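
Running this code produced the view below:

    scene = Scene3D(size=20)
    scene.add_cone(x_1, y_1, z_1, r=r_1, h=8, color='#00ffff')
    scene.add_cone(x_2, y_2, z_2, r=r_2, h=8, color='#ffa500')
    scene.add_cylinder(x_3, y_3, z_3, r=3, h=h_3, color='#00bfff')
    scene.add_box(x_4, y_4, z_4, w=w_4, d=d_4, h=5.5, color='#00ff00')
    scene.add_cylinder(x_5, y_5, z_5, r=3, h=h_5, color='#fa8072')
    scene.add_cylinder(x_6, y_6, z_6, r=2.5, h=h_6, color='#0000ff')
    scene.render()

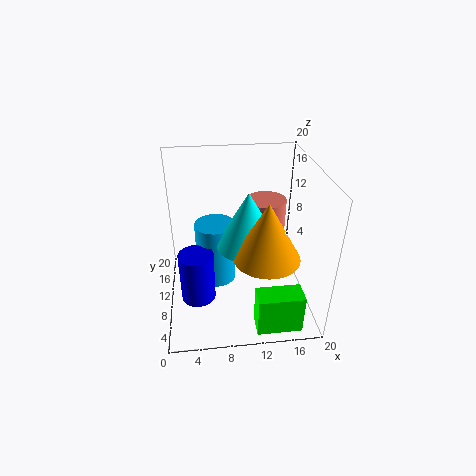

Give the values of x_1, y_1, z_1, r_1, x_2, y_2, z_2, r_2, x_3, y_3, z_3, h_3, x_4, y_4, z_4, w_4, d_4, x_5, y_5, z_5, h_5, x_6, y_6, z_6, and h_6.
x_1 = 11.5, y_1 = 10.5, z_1 = 8.5, r_1 = 4.5, x_2 = 13.5, y_2 = 7, z_2 = 8.5, r_2 = 4.5, x_3 = 7, y_3 = 13.5, z_3 = 1, h_3 = 9.5, x_4 = 11.5, y_4 = 1, z_4 = 0.5, w_4 = 6, d_4 = 3, x_5 = 15, y_5 = 15.5, z_5 = 7, h_5 = 6, x_6 = 4, y_6 = 9.5, z_6 = 0.5, h_6 = 7.5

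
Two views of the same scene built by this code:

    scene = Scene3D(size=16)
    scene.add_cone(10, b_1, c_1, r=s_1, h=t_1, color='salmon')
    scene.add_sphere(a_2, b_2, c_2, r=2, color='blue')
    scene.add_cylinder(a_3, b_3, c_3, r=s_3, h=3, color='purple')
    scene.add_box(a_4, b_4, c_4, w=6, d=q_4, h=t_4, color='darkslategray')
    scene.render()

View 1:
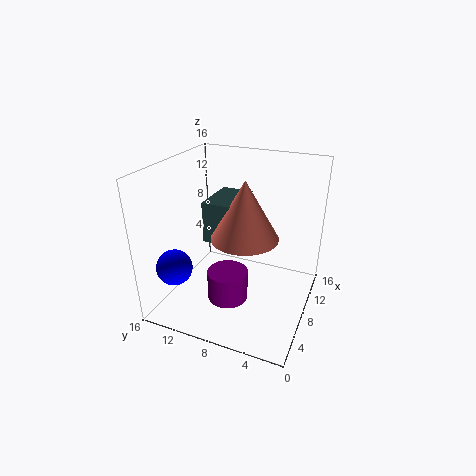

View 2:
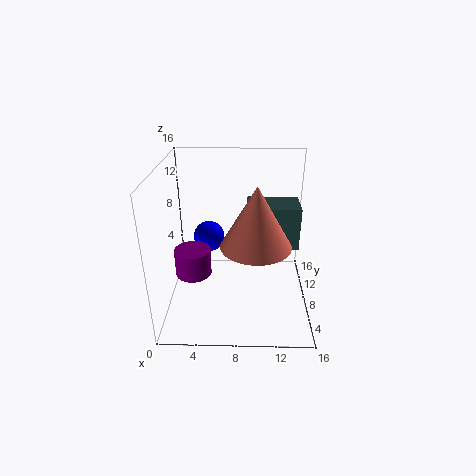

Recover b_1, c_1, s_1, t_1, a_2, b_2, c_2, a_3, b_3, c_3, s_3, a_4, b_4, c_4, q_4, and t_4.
b_1 = 8, c_1 = 7, s_1 = 4, t_1 = 7, a_2 = 4, b_2 = 14, c_2 = 5, a_3 = 3, b_3 = 7, c_3 = 4, s_3 = 2, a_4 = 9, b_4 = 9, c_4 = 6, q_4 = 4, t_4 = 5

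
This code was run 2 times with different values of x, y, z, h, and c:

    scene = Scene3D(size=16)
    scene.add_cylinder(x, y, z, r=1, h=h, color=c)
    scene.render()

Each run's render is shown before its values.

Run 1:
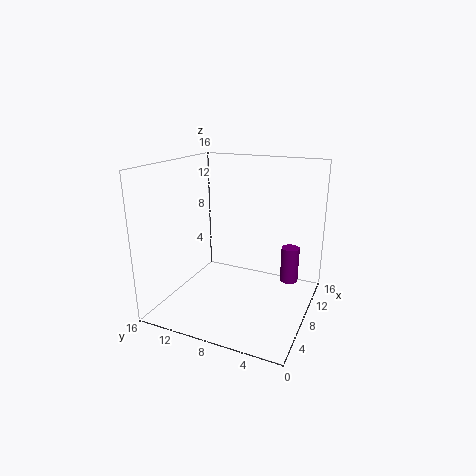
x = 10; y = 2.5; z = 3; h = 4; c = 'purple'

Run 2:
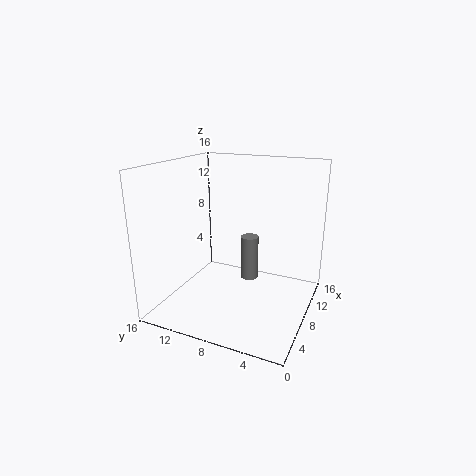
x = 9; y = 7; z = 3; h = 5; c = 'gray'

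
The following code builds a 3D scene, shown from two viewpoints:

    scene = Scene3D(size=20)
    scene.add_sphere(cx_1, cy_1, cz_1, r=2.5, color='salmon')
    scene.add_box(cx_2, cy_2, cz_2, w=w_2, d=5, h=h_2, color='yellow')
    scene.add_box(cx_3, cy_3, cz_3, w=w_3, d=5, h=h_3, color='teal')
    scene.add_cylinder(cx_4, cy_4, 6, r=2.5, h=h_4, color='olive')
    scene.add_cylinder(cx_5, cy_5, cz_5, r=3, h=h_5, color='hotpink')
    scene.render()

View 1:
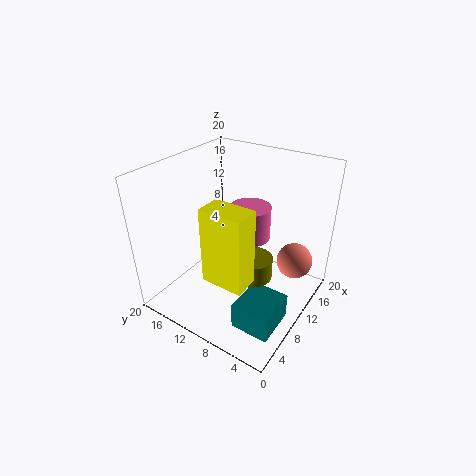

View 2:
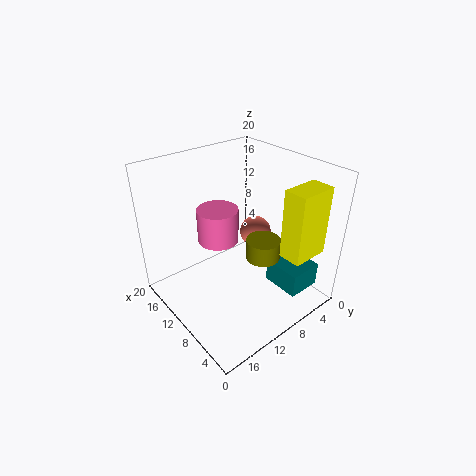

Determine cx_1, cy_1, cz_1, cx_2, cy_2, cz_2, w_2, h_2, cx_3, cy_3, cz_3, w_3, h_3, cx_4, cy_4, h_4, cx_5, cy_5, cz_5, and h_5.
cx_1 = 14; cy_1 = 3; cz_1 = 6.5; cx_2 = 0.5; cy_2 = 3.5; cz_2 = 10; w_2 = 3; h_2 = 9; cx_3 = 2.5; cy_3 = 1; cz_3 = 2; w_3 = 5.5; h_3 = 3.5; cx_4 = 8.5; cy_4 = 6.5; h_4 = 3; cx_5 = 14; cy_5 = 10.5; cz_5 = 8; h_5 = 5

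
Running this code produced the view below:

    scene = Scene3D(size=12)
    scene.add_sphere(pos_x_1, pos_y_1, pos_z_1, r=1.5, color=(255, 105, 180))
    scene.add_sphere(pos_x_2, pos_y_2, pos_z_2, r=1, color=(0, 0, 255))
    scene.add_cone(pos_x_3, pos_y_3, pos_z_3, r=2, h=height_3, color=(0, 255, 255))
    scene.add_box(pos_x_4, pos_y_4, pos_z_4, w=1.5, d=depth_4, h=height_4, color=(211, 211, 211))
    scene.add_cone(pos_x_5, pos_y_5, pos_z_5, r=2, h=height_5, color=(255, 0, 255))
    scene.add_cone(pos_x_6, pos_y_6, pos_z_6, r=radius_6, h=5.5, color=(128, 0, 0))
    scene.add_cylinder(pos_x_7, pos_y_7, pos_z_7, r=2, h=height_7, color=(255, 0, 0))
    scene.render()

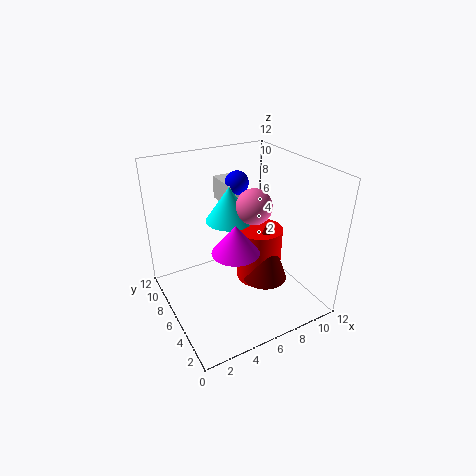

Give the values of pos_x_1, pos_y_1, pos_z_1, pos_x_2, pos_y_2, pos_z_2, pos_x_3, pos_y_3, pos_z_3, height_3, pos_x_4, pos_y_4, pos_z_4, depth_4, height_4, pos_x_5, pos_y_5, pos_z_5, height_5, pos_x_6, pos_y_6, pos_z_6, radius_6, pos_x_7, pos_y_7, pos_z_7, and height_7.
pos_x_1 = 7.5, pos_y_1 = 6, pos_z_1 = 8.5, pos_x_2 = 7, pos_y_2 = 8, pos_z_2 = 10, pos_x_3 = 6, pos_y_3 = 7.5, pos_z_3 = 7, height_3 = 3, pos_x_4 = 6, pos_y_4 = 7.5, pos_z_4 = 8, depth_4 = 3, height_4 = 2, pos_x_5 = 5.5, pos_y_5 = 5.5, pos_z_5 = 5, height_5 = 2.5, pos_x_6 = 8.5, pos_y_6 = 5.5, pos_z_6 = 1.5, radius_6 = 2, pos_x_7 = 8.5, pos_y_7 = 6.5, pos_z_7 = 1, height_7 = 5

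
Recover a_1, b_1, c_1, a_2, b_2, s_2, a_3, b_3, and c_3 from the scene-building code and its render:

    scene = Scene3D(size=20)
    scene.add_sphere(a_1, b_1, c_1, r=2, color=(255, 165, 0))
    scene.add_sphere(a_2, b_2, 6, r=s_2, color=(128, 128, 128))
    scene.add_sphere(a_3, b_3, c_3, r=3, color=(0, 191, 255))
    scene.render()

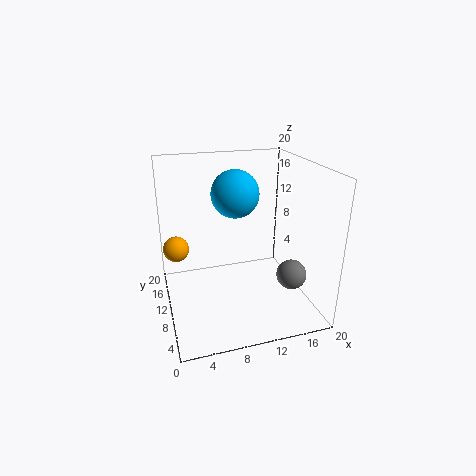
a_1 = 2
b_1 = 17
c_1 = 6
a_2 = 16
b_2 = 5
s_2 = 2
a_3 = 9
b_3 = 8
c_3 = 17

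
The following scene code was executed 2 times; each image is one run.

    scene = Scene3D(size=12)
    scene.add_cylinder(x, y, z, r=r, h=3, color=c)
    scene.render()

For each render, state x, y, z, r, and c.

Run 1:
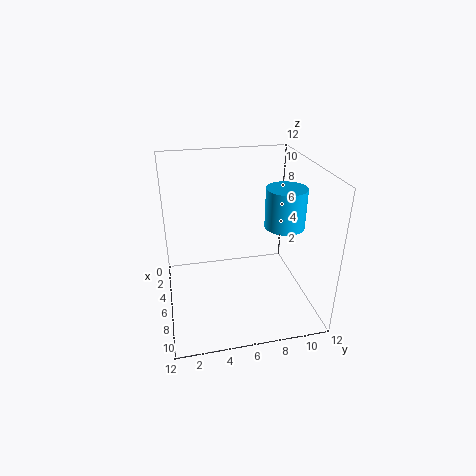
x = 8.5; y = 9; z = 8; r = 1.5; c = 'deepskyblue'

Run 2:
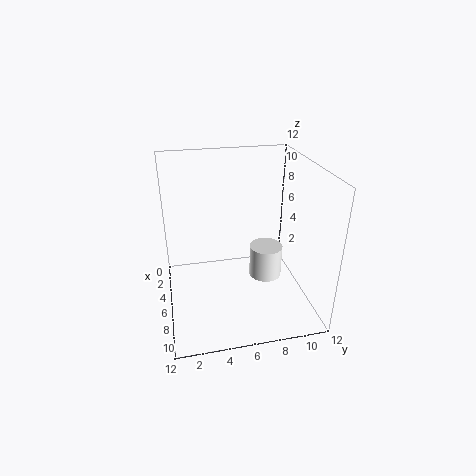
x = 4.5; y = 9; z = 1; r = 1.5; c = 'white'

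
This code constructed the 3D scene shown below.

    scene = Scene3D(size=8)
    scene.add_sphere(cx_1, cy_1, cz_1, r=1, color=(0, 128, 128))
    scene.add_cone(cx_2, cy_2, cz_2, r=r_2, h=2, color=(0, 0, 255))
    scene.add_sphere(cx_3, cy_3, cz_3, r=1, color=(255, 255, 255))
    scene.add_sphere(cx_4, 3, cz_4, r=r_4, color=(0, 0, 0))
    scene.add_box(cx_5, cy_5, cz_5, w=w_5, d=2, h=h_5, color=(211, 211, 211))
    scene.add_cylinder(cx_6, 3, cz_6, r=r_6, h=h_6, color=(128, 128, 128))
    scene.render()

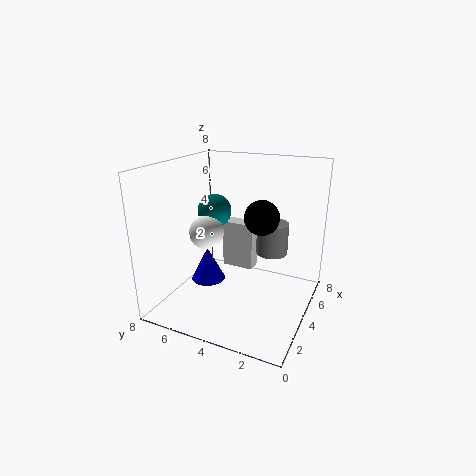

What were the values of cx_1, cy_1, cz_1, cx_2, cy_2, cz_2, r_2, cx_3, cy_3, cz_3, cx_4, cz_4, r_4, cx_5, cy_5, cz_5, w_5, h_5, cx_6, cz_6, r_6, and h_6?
cx_1 = 5; cy_1 = 6; cz_1 = 5; cx_2 = 4; cy_2 = 6; cz_2 = 1; r_2 = 1; cx_3 = 4; cy_3 = 6; cz_3 = 4; cx_4 = 5; cz_4 = 5; r_4 = 1; cx_5 = 6; cy_5 = 4; cz_5 = 1; w_5 = 1; h_5 = 3; cx_6 = 7; cz_6 = 2; r_6 = 1; h_6 = 2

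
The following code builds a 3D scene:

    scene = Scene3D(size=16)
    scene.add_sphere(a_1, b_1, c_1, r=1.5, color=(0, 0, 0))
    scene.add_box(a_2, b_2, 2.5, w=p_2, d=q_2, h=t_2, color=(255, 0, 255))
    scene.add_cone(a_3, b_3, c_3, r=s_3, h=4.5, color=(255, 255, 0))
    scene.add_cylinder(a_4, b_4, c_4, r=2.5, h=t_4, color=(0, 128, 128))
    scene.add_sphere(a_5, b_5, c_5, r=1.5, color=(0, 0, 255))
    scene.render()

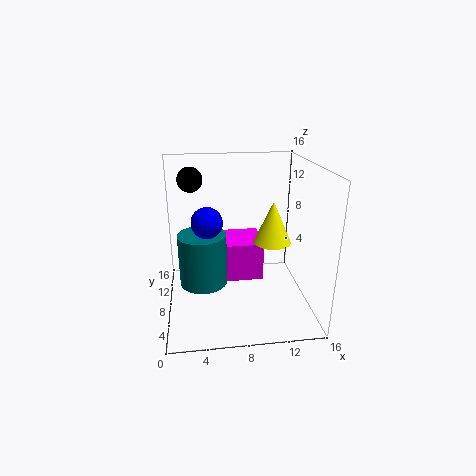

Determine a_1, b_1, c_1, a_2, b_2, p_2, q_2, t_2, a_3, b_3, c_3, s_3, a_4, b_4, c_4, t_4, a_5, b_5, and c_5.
a_1 = 3; b_1 = 13; c_1 = 13.5; a_2 = 5.5; b_2 = 8; p_2 = 5.5; q_2 = 5; t_2 = 4.5; a_3 = 11.5; b_3 = 6.5; c_3 = 8; s_3 = 2; a_4 = 4; b_4 = 6; c_4 = 4; t_4 = 5.5; a_5 = 4.5; b_5 = 4; c_5 = 11.5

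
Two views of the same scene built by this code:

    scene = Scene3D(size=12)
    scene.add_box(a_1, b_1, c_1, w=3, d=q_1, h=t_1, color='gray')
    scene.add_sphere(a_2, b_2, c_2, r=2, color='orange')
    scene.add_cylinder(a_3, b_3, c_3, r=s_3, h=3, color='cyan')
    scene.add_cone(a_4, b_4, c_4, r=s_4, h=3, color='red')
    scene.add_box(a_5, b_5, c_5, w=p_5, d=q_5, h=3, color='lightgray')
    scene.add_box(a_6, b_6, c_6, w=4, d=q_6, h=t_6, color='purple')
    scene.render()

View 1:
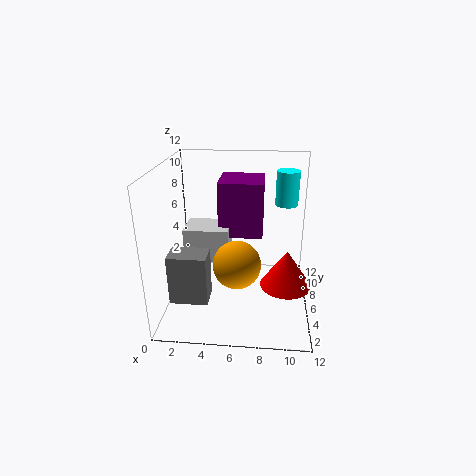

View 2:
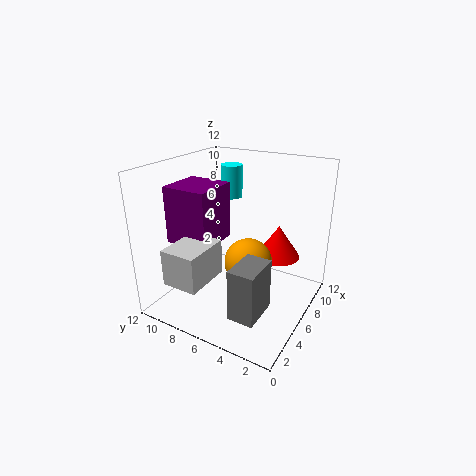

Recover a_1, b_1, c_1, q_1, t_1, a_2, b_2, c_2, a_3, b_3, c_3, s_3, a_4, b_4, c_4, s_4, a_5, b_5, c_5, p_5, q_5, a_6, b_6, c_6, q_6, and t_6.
a_1 = 1, b_1 = 2, c_1 = 2, q_1 = 2, t_1 = 4, a_2 = 6, b_2 = 5, c_2 = 4, a_3 = 10, b_3 = 9, c_3 = 8, s_3 = 1, a_4 = 10, b_4 = 4, c_4 = 3, s_4 = 2, a_5 = 1, b_5 = 7, c_5 = 3, p_5 = 4, q_5 = 3, a_6 = 4, b_6 = 8, c_6 = 5, q_6 = 4, t_6 = 5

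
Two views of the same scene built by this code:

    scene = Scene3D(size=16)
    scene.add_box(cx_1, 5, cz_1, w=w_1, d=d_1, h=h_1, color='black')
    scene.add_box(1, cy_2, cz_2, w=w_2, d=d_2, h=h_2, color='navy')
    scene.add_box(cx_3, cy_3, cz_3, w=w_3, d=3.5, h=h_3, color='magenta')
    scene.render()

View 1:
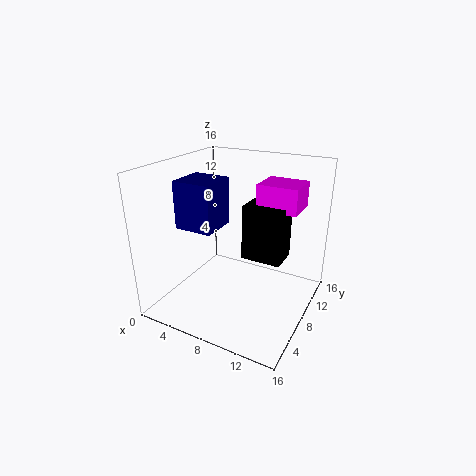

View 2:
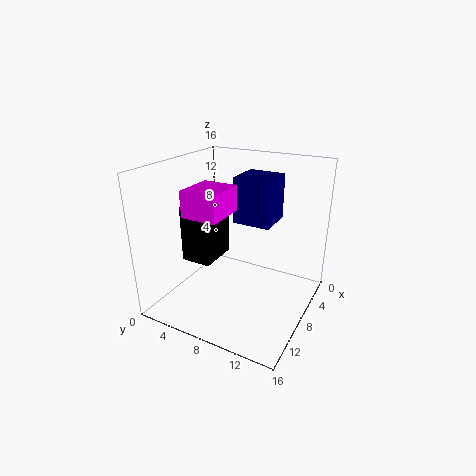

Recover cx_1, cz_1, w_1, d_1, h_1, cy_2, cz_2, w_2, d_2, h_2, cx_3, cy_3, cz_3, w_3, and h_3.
cx_1 = 10, cz_1 = 7.5, w_1 = 4, d_1 = 3, h_1 = 5.5, cy_2 = 6, cz_2 = 8.5, w_2 = 4.5, d_2 = 4.5, h_2 = 5.5, cx_3 = 11, cy_3 = 6, cz_3 = 12.5, w_3 = 4, h_3 = 2.5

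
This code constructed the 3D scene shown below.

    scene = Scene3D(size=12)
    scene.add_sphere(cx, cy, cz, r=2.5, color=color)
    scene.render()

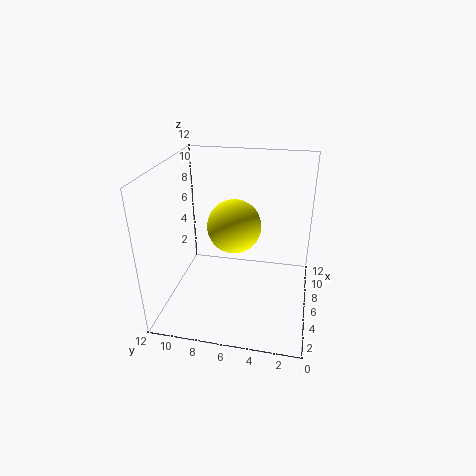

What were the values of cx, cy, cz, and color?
cx = 9, cy = 7, cz = 5.5, color = 'yellow'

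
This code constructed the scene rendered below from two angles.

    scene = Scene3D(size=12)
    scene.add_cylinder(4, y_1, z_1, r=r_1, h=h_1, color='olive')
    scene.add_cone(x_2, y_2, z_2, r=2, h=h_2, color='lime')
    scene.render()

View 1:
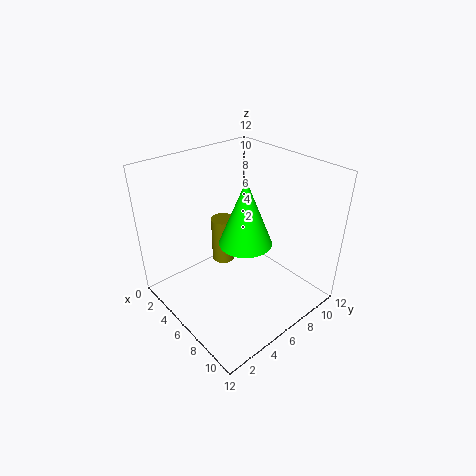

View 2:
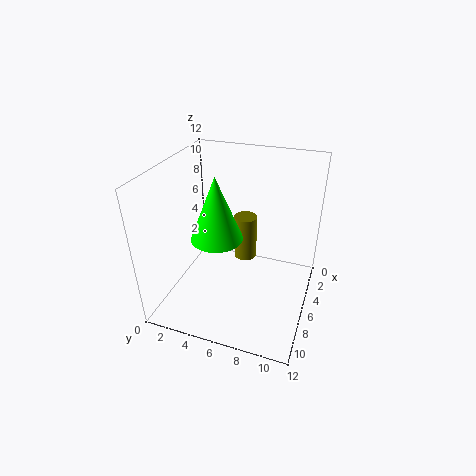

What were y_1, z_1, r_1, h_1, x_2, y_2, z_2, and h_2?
y_1 = 6; z_1 = 3; r_1 = 1; h_1 = 4; x_2 = 8; y_2 = 5; z_2 = 7; h_2 = 5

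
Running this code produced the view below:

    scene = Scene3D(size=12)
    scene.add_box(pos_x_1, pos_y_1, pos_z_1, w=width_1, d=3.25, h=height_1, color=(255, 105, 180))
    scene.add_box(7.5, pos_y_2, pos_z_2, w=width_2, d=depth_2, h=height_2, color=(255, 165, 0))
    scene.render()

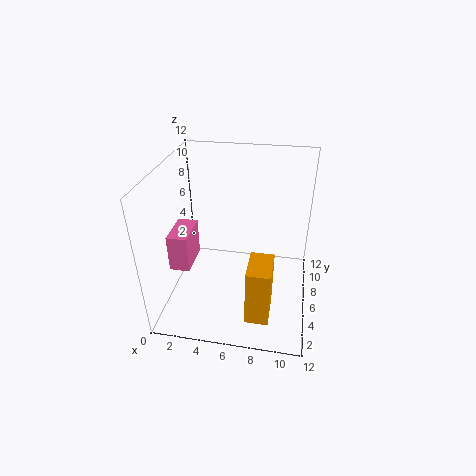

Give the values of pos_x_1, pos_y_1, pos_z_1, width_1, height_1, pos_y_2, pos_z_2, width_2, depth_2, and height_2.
pos_x_1 = 0.25
pos_y_1 = 4.5
pos_z_1 = 3
width_1 = 1.75
height_1 = 3.25
pos_y_2 = 0.5
pos_z_2 = 2.25
width_2 = 1.75
depth_2 = 2.75
height_2 = 4.5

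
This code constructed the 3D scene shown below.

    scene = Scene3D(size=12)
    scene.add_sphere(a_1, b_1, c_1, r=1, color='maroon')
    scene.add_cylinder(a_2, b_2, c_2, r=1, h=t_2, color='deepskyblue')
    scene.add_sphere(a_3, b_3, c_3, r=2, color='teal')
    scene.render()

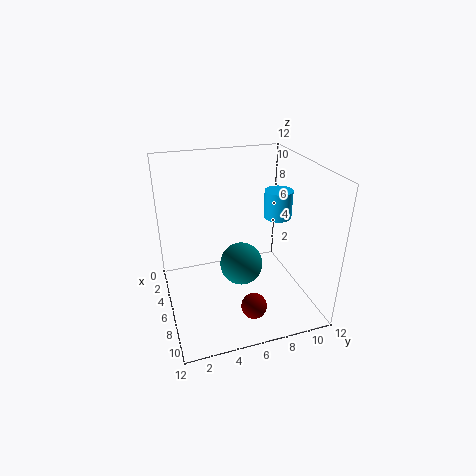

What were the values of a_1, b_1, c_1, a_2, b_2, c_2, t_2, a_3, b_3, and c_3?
a_1 = 10
b_1 = 6
c_1 = 2
a_2 = 9
b_2 = 8
c_2 = 9
t_2 = 2
a_3 = 4
b_3 = 7
c_3 = 2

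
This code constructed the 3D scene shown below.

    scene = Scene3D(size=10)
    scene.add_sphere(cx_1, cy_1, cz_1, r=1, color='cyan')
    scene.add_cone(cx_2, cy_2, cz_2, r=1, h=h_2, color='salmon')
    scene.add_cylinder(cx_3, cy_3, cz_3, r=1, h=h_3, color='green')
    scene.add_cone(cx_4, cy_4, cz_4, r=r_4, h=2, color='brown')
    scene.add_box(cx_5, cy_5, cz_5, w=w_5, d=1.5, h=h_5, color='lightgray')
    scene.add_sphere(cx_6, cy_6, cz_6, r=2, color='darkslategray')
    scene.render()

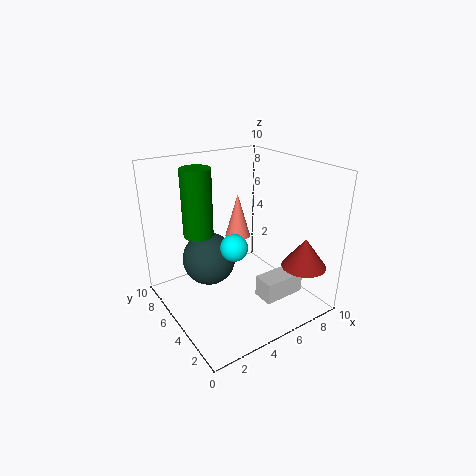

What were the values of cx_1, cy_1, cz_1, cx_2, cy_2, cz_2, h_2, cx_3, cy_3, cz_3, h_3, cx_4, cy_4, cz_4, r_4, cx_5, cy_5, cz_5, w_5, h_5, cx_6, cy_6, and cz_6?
cx_1 = 5; cy_1 = 5.5; cz_1 = 4; cx_2 = 7; cy_2 = 8; cz_2 = 3.5; h_2 = 3.5; cx_3 = 2.5; cy_3 = 6; cz_3 = 5.5; h_3 = 4.5; cx_4 = 8; cy_4 = 1.5; cz_4 = 3.5; r_4 = 1.5; cx_5 = 5.5; cy_5 = 2; cz_5 = 1; w_5 = 3; h_5 = 1.5; cx_6 = 4; cy_6 = 7.5; cz_6 = 2.5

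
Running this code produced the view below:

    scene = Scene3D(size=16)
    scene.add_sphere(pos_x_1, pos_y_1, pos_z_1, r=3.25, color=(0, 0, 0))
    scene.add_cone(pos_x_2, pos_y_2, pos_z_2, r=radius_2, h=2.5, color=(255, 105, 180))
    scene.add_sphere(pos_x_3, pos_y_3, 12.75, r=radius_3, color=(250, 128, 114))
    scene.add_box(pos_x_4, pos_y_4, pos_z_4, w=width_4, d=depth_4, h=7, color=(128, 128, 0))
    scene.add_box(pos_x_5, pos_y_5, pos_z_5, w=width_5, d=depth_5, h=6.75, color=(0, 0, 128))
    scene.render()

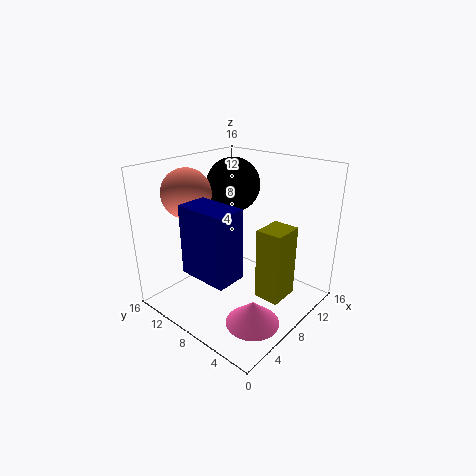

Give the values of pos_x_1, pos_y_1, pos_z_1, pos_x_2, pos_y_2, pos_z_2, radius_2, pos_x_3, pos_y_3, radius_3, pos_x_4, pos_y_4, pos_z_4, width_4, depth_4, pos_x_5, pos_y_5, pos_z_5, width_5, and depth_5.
pos_x_1 = 11.75
pos_y_1 = 12
pos_z_1 = 12.5
pos_x_2 = 4.5
pos_y_2 = 3
pos_z_2 = 1.25
radius_2 = 2.75
pos_x_3 = 5.25
pos_y_3 = 13
radius_3 = 2.75
pos_x_4 = 4.75
pos_y_4 = 0.5
pos_z_4 = 4.5
width_4 = 3
depth_4 = 2.5
pos_x_5 = 0.5
pos_y_5 = 3.5
pos_z_5 = 7
width_5 = 3
depth_5 = 5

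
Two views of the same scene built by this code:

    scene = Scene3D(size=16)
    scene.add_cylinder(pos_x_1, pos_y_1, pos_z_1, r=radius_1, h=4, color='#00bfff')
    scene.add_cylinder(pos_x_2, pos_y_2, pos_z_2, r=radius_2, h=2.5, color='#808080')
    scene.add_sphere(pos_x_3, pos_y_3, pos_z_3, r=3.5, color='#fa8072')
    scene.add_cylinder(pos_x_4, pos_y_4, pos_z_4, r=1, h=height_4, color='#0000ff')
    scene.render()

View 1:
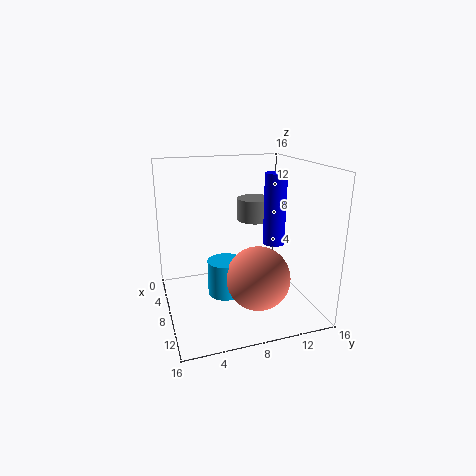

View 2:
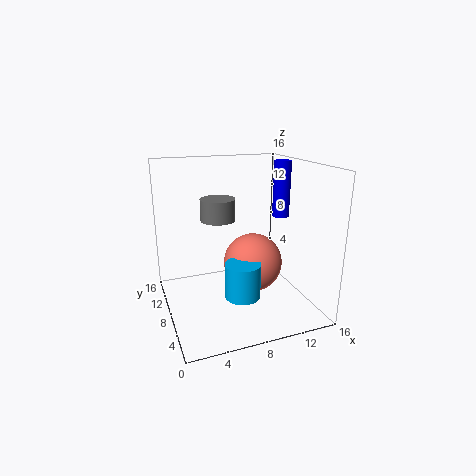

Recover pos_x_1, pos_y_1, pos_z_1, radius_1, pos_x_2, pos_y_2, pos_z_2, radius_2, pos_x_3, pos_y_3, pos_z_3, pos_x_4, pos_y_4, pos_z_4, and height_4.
pos_x_1 = 8
pos_y_1 = 6.5
pos_z_1 = 1.5
radius_1 = 2
pos_x_2 = 6.5
pos_y_2 = 10.5
pos_z_2 = 9.5
radius_2 = 2
pos_x_3 = 10.5
pos_y_3 = 9.5
pos_z_3 = 4
pos_x_4 = 14
pos_y_4 = 9.5
pos_z_4 = 9.5
height_4 = 6.5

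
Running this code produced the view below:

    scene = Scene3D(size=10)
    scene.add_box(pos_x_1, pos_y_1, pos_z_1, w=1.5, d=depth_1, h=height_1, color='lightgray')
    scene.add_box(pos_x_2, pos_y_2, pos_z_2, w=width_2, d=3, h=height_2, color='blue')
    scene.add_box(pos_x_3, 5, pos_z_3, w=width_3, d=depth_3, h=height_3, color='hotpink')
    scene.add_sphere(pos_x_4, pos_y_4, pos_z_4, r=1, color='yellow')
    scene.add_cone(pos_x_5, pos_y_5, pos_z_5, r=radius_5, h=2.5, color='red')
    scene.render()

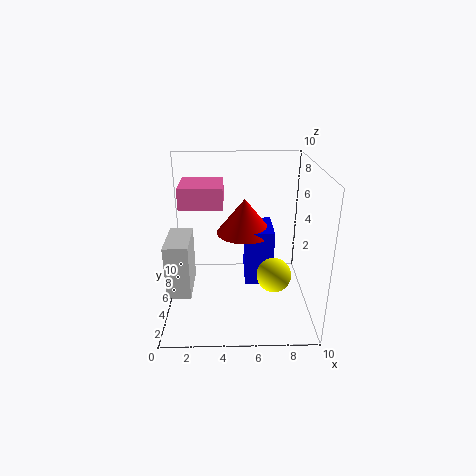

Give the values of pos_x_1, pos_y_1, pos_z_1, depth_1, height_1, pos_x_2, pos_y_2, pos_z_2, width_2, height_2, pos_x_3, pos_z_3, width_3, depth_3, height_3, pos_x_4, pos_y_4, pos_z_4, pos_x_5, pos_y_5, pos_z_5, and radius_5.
pos_x_1 = 0.5; pos_y_1 = 1.5; pos_z_1 = 2.5; depth_1 = 3; height_1 = 3.5; pos_x_2 = 5.5; pos_y_2 = 4.5; pos_z_2 = 1.5; width_2 = 2; height_2 = 4; pos_x_3 = 1; pos_z_3 = 7; width_3 = 3; depth_3 = 3; height_3 = 1.5; pos_x_4 = 7; pos_y_4 = 1; pos_z_4 = 4.5; pos_x_5 = 5.5; pos_y_5 = 6; pos_z_5 = 5; radius_5 = 2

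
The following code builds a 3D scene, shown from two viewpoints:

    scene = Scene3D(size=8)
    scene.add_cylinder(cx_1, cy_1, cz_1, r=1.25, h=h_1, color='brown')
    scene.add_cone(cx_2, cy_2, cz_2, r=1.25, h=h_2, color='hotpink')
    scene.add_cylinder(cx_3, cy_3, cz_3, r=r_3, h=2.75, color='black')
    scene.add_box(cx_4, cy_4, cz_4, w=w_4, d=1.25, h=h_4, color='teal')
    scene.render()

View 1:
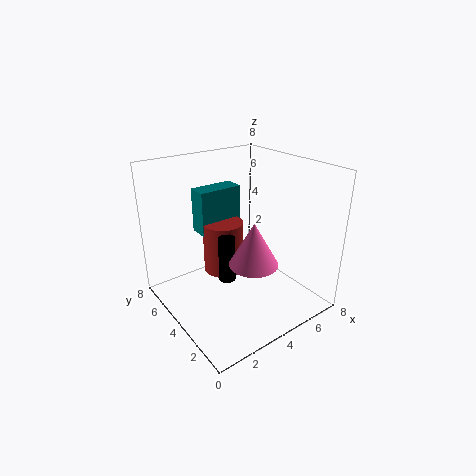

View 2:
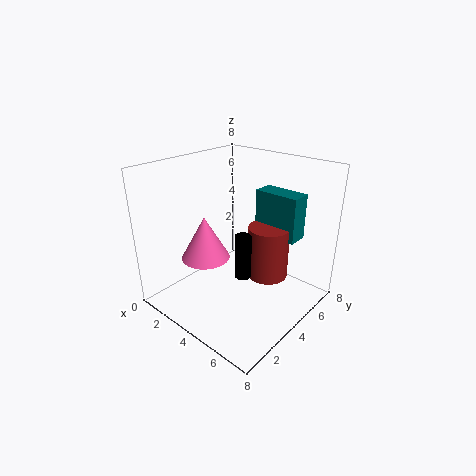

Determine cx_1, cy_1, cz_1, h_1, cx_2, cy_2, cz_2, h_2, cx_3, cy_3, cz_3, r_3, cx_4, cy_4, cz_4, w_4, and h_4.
cx_1 = 4.5; cy_1 = 6.25; cz_1 = 0.75; h_1 = 3.25; cx_2 = 3.5; cy_2 = 2; cz_2 = 3.5; h_2 = 2.25; cx_3 = 3.75; cy_3 = 4.75; cz_3 = 1; r_3 = 0.5; cx_4 = 3.25; cy_4 = 6.5; cz_4 = 3.25; w_4 = 2.75; h_4 = 2.75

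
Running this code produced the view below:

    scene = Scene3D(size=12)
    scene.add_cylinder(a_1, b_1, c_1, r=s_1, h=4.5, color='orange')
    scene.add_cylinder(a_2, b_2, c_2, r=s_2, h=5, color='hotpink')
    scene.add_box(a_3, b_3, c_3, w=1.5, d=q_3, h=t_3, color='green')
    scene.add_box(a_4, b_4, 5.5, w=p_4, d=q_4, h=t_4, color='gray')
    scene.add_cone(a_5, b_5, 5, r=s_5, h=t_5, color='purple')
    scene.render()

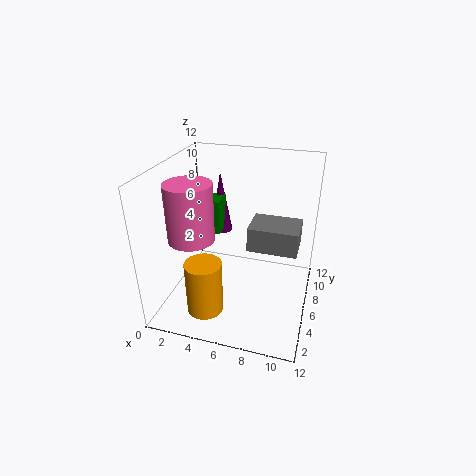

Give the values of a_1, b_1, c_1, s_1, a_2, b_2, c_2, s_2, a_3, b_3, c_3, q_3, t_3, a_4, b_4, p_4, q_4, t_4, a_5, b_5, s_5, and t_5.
a_1 = 4
b_1 = 3
c_1 = 0.5
s_1 = 1.5
a_2 = 2
b_2 = 5.5
c_2 = 5.5
s_2 = 2
a_3 = 2.5
b_3 = 7
c_3 = 5.5
q_3 = 2
t_3 = 3
a_4 = 7
b_4 = 5
p_4 = 4
q_4 = 3
t_4 = 2
a_5 = 3.5
b_5 = 9
s_5 = 1
t_5 = 5.5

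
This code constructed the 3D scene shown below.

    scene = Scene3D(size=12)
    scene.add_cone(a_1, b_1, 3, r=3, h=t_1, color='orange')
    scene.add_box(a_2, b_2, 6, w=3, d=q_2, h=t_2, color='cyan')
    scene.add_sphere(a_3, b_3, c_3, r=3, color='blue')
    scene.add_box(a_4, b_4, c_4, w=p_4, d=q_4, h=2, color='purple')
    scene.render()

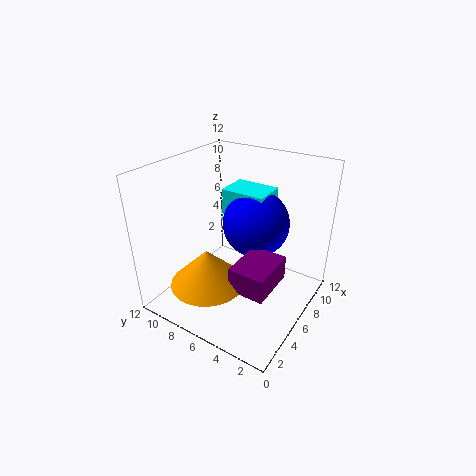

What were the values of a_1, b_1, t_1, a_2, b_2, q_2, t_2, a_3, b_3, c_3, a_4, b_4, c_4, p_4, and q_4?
a_1 = 3; b_1 = 7; t_1 = 3; a_2 = 8; b_2 = 5; q_2 = 4; t_2 = 3; a_3 = 9; b_3 = 6; c_3 = 6; a_4 = 3; b_4 = 2; c_4 = 3; p_4 = 4; q_4 = 3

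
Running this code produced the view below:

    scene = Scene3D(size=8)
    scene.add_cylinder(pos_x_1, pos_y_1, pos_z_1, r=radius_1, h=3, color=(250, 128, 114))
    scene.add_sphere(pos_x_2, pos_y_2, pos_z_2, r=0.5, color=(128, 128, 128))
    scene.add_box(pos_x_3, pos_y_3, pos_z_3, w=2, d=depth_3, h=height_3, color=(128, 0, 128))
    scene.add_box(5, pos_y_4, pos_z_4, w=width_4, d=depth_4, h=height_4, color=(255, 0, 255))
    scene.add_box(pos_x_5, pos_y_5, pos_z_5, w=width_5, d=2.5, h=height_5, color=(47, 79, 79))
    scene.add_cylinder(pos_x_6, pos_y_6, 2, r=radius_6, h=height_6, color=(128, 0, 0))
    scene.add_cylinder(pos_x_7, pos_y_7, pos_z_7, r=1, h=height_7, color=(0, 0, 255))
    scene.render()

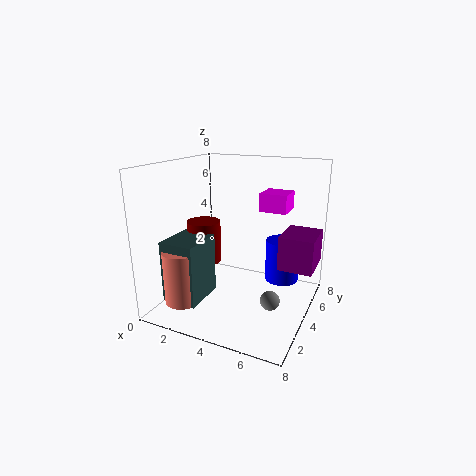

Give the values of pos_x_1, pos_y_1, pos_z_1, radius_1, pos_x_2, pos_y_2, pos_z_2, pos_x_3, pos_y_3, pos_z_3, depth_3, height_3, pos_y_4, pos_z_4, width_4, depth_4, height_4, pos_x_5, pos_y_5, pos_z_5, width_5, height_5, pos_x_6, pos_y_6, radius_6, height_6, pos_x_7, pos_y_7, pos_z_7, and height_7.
pos_x_1 = 1.5
pos_y_1 = 2
pos_z_1 = 0.5
radius_1 = 1
pos_x_2 = 6.5
pos_y_2 = 2.5
pos_z_2 = 1.5
pos_x_3 = 6
pos_y_3 = 5
pos_z_3 = 2
depth_3 = 2.5
height_3 = 2
pos_y_4 = 4.5
pos_z_4 = 5.5
width_4 = 1.5
depth_4 = 1.5
height_4 = 1
pos_x_5 = 0.5
pos_y_5 = 1.5
pos_z_5 = 0.5
width_5 = 2
height_5 = 3.5
pos_x_6 = 1.5
pos_y_6 = 4.5
radius_6 = 1
height_6 = 2.5
pos_x_7 = 6
pos_y_7 = 6
pos_z_7 = 1
height_7 = 2.5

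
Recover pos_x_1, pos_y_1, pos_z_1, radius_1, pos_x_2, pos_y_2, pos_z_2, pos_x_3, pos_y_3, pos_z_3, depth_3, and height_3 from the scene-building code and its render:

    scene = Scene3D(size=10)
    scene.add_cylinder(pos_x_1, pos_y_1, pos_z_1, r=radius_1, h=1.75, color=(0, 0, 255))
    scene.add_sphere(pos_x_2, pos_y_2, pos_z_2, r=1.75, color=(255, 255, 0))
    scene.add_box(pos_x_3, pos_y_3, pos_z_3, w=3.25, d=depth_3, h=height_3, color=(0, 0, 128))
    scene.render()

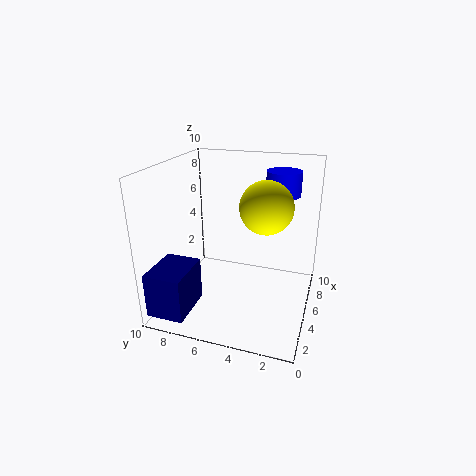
pos_x_1 = 7.75
pos_y_1 = 2.5
pos_z_1 = 7.5
radius_1 = 1.25
pos_x_2 = 4.75
pos_y_2 = 3
pos_z_2 = 7.5
pos_x_3 = 0.25
pos_y_3 = 7.25
pos_z_3 = 0.75
depth_3 = 2.5
height_3 = 3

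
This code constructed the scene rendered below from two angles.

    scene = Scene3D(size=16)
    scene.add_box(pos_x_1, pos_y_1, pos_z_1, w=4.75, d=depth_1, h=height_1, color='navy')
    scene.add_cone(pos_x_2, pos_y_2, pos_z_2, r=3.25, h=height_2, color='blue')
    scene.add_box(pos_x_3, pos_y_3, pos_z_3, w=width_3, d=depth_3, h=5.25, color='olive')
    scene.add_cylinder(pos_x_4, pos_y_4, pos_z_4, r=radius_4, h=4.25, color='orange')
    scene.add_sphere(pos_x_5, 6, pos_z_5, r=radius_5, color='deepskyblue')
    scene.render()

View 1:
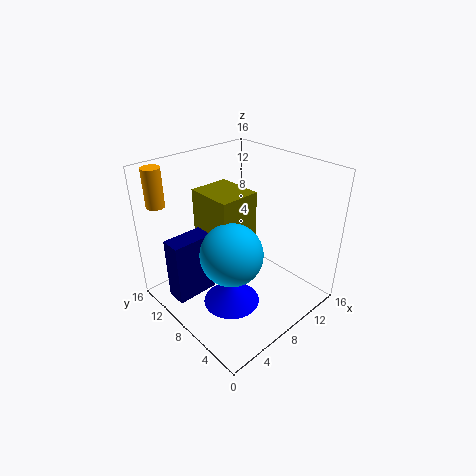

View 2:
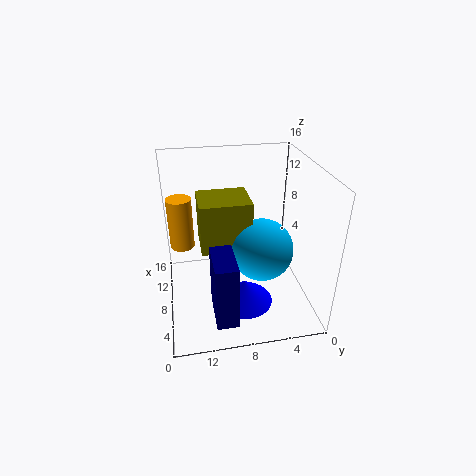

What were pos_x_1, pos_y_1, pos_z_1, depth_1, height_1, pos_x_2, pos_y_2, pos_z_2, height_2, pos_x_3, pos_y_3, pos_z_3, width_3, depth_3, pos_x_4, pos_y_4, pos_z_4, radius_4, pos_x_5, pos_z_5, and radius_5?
pos_x_1 = 0.75
pos_y_1 = 9.25
pos_z_1 = 2
depth_1 = 2.25
height_1 = 7
pos_x_2 = 6.5
pos_y_2 = 7.5
pos_z_2 = 0.25
height_2 = 2.75
pos_x_3 = 5.25
pos_y_3 = 7
pos_z_3 = 8
width_3 = 4.5
depth_3 = 5.25
pos_x_4 = 1.75
pos_y_4 = 14
pos_z_4 = 11.75
radius_4 = 1
pos_x_5 = 5.25
pos_z_5 = 8
radius_5 = 3.25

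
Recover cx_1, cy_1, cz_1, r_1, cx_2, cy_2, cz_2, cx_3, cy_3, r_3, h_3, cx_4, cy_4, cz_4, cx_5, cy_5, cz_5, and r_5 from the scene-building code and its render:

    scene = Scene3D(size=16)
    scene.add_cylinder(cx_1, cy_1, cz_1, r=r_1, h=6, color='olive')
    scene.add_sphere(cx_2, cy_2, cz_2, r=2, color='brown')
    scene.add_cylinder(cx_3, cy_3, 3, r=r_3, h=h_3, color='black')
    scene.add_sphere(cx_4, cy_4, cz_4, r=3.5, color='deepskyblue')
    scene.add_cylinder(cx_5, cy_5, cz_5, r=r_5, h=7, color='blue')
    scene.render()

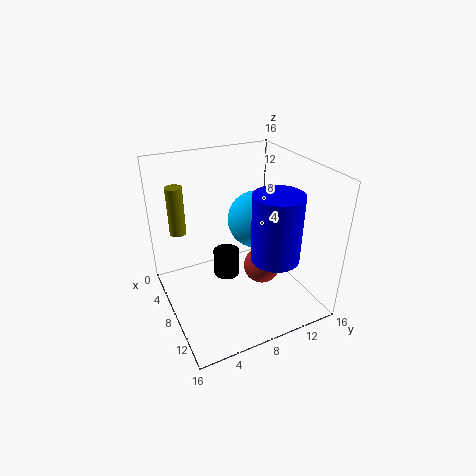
cx_1 = 1.5; cy_1 = 3; cz_1 = 6.5; r_1 = 1; cx_2 = 10; cy_2 = 10; cz_2 = 5; cx_3 = 7; cy_3 = 7; r_3 = 1.5; h_3 = 3; cx_4 = 5; cy_4 = 12; cz_4 = 8; cx_5 = 12.5; cy_5 = 10; cz_5 = 7.5; r_5 = 2.5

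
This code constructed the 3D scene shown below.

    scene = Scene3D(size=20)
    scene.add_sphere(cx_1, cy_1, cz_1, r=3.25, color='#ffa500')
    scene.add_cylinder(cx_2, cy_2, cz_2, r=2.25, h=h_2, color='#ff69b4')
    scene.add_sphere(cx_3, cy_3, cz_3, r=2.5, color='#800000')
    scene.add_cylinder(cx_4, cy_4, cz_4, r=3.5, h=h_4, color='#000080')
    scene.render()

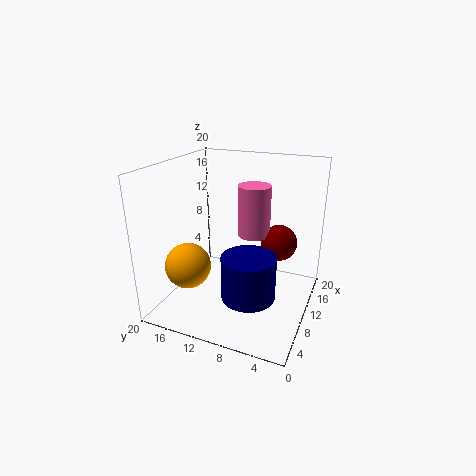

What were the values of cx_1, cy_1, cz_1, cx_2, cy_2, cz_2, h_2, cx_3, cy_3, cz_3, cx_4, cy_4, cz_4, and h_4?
cx_1 = 7; cy_1 = 16.5; cz_1 = 5.75; cx_2 = 11.5; cy_2 = 8.25; cz_2 = 10.25; h_2 = 7; cx_3 = 12.25; cy_3 = 4.75; cz_3 = 9.25; cx_4 = 5.75; cy_4 = 6.75; cz_4 = 4; h_4 = 5.75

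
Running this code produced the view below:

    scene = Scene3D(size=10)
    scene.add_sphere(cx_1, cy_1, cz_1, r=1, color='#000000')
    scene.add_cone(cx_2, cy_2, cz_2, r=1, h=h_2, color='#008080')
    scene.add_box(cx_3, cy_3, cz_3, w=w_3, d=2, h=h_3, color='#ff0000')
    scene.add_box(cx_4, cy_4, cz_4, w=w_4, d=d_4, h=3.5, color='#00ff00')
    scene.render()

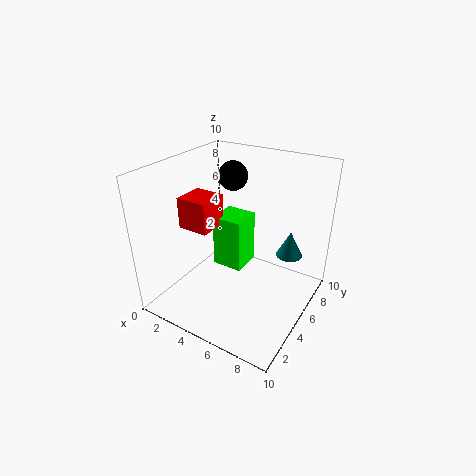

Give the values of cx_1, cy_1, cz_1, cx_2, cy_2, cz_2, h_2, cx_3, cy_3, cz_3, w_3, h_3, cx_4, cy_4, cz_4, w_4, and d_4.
cx_1 = 4, cy_1 = 6, cz_1 = 9, cx_2 = 7.5, cy_2 = 8.5, cz_2 = 2.5, h_2 = 2, cx_3 = 2.5, cy_3 = 2, cz_3 = 6.5, w_3 = 2, h_3 = 2, cx_4 = 4, cy_4 = 3.5, cz_4 = 3.5, w_4 = 2, d_4 = 2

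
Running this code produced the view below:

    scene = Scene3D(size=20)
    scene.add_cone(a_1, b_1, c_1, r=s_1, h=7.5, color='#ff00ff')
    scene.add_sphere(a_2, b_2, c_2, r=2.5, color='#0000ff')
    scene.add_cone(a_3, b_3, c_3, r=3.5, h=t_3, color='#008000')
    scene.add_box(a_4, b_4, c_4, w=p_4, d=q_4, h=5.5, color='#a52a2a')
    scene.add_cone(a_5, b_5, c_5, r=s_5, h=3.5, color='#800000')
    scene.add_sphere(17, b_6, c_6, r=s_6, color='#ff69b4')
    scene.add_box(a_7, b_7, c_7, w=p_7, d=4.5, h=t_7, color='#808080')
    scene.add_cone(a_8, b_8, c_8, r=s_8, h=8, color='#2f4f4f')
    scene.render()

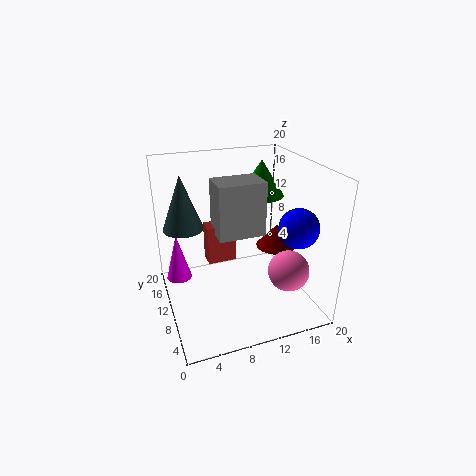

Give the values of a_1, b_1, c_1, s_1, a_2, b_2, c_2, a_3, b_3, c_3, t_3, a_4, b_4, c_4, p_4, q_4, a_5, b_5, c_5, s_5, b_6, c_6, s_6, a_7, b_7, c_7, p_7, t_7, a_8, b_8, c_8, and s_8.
a_1 = 2.5; b_1 = 17.5; c_1 = 0.5; s_1 = 2; a_2 = 15.5; b_2 = 3.5; c_2 = 13.5; a_3 = 16; b_3 = 16; c_3 = 13.5; t_3 = 5.5; a_4 = 6; b_4 = 11; c_4 = 6; p_4 = 4; q_4 = 2.5; a_5 = 17; b_5 = 12; c_5 = 6.5; s_5 = 3; b_6 = 7.5; c_6 = 4.5; s_6 = 3; a_7 = 7; b_7 = 8.5; c_7 = 10.5; p_7 = 6.5; t_7 = 7.5; a_8 = 3.5; b_8 = 15.5; c_8 = 10; s_8 = 3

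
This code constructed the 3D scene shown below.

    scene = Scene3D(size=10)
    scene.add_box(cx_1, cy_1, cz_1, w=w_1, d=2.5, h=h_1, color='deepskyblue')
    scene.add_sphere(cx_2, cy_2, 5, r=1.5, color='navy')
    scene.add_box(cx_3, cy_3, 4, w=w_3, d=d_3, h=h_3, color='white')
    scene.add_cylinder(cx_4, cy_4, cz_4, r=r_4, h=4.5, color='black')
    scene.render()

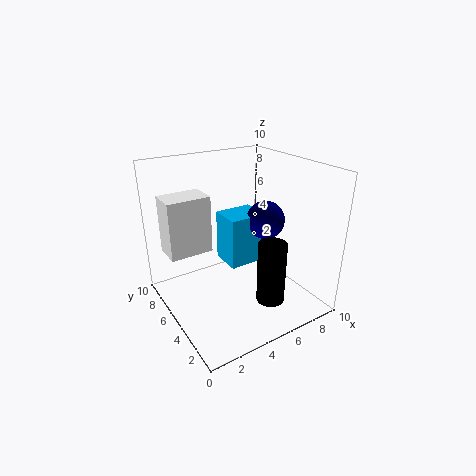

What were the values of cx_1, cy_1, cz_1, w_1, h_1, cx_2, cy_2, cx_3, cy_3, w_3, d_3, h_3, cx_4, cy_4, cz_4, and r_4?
cx_1 = 5.5, cy_1 = 6.5, cz_1 = 1.5, w_1 = 3, h_1 = 4, cx_2 = 8.5, cy_2 = 6.5, cx_3 = 0.5, cy_3 = 6, w_3 = 3, d_3 = 2, h_3 = 4, cx_4 = 6.5, cy_4 = 3, cz_4 = 0.5, r_4 = 1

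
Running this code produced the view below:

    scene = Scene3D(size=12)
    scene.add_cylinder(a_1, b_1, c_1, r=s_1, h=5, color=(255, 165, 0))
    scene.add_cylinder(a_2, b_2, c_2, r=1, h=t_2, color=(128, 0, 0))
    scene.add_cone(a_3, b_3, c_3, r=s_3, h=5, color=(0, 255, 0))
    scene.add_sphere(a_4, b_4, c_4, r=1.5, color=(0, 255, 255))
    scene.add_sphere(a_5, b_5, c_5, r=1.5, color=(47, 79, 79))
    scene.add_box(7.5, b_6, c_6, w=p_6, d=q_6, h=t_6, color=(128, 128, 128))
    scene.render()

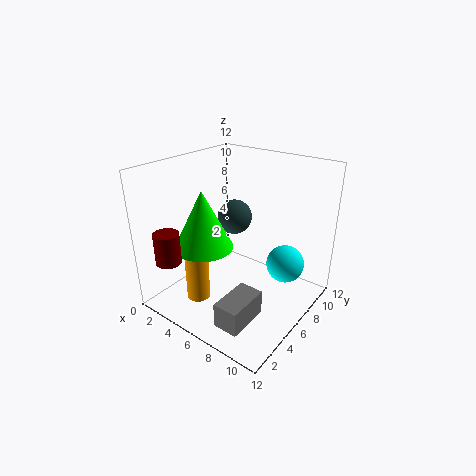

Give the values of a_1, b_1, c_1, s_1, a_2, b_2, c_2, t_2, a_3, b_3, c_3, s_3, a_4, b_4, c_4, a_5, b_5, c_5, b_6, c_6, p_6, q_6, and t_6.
a_1 = 3.5
b_1 = 3.5
c_1 = 0.5
s_1 = 1
a_2 = 3
b_2 = 1
c_2 = 5
t_2 = 2.5
a_3 = 3.5
b_3 = 4.5
c_3 = 5
s_3 = 2.5
a_4 = 10
b_4 = 7
c_4 = 4.5
a_5 = 4.5
b_5 = 7.5
c_5 = 7
b_6 = 1
c_6 = 1
p_6 = 2
q_6 = 3.5
t_6 = 2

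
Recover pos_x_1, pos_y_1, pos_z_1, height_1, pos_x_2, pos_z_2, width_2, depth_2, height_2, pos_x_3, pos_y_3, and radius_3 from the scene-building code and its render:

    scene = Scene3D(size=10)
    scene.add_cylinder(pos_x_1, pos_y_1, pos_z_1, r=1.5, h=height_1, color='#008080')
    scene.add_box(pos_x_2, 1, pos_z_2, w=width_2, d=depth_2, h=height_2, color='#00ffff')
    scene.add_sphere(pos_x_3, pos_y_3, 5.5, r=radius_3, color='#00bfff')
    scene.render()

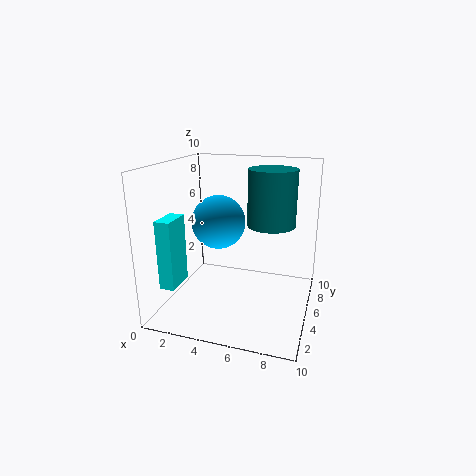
pos_x_1 = 7.5; pos_y_1 = 4; pos_z_1 = 6.5; height_1 = 3.5; pos_x_2 = 1; pos_z_2 = 2.5; width_2 = 1; depth_2 = 2; height_2 = 4.5; pos_x_3 = 3; pos_y_3 = 6.5; radius_3 = 2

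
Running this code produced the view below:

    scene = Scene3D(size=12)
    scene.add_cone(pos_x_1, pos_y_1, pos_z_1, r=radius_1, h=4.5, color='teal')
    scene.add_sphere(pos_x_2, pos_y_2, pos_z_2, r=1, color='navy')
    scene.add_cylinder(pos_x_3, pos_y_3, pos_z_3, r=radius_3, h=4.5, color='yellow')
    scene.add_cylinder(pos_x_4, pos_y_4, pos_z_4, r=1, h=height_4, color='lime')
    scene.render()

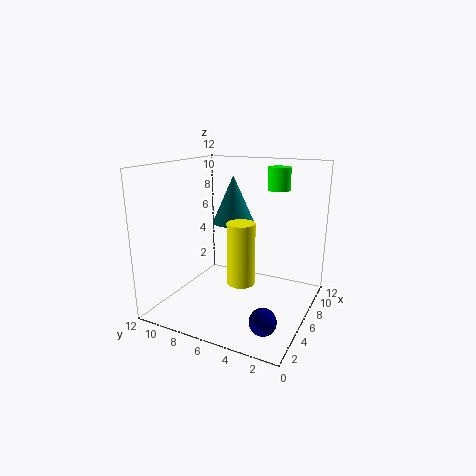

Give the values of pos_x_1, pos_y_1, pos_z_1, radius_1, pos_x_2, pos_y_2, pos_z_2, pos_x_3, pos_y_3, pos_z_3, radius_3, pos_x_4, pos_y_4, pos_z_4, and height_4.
pos_x_1 = 10; pos_y_1 = 8.5; pos_z_1 = 6; radius_1 = 2; pos_x_2 = 2; pos_y_2 = 2; pos_z_2 = 1.5; pos_x_3 = 2.5; pos_y_3 = 4; pos_z_3 = 4; radius_3 = 1; pos_x_4 = 10; pos_y_4 = 4; pos_z_4 = 9.5; height_4 = 2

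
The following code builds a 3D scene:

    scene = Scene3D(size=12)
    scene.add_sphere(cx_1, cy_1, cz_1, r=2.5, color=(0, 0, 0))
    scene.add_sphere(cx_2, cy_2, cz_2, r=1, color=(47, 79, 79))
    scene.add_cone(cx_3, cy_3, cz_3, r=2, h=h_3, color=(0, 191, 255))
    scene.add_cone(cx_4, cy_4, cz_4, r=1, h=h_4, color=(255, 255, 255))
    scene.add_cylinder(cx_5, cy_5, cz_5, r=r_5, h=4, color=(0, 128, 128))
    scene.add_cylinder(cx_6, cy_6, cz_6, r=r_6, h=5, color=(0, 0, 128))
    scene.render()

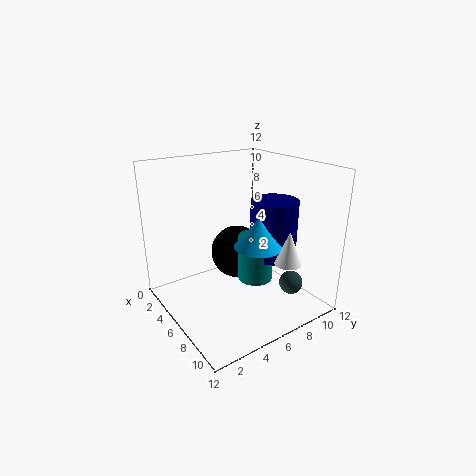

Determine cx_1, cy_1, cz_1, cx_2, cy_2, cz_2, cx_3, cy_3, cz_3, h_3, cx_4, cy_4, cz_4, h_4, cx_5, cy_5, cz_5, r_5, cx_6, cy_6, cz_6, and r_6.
cx_1 = 3
cy_1 = 8
cz_1 = 3
cx_2 = 9
cy_2 = 9.5
cz_2 = 2
cx_3 = 7.5
cy_3 = 7
cz_3 = 5.5
h_3 = 2.5
cx_4 = 11
cy_4 = 7
cz_4 = 5.5
h_4 = 2.5
cx_5 = 6.5
cy_5 = 7.5
cz_5 = 2
r_5 = 1.5
cx_6 = 7
cy_6 = 9
cz_6 = 4
r_6 = 2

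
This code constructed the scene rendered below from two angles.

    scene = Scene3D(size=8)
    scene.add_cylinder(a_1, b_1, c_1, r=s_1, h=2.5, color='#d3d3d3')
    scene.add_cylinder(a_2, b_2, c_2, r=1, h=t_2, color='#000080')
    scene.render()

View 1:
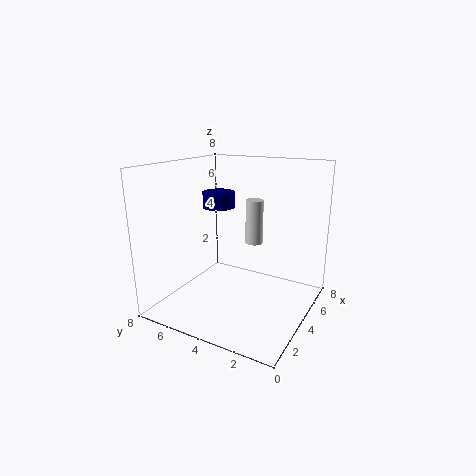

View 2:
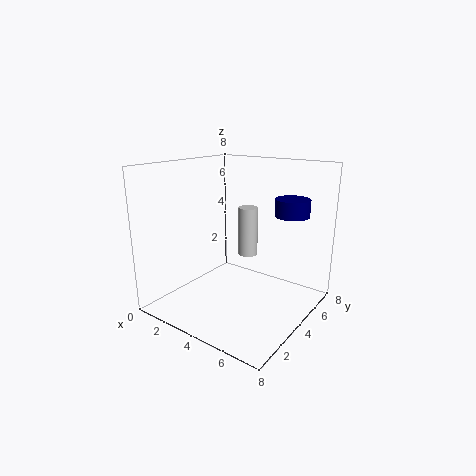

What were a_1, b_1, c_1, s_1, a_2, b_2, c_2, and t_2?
a_1 = 5
b_1 = 3.5
c_1 = 3.5
s_1 = 0.5
a_2 = 6
b_2 = 6.5
c_2 = 5
t_2 = 1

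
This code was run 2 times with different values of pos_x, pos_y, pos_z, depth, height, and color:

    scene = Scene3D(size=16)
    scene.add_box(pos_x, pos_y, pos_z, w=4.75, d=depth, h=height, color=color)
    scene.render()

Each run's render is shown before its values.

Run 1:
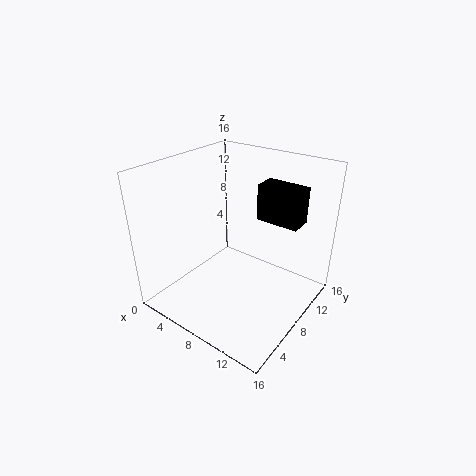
pos_x = 9.25; pos_y = 9.75; pos_z = 10; depth = 2.5; height = 4; color = 'black'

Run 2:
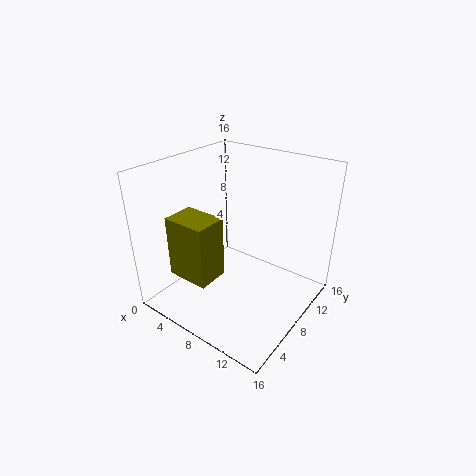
pos_x = 3; pos_y = 2.25; pos_z = 4.5; depth = 3.5; height = 6.75; color = 'olive'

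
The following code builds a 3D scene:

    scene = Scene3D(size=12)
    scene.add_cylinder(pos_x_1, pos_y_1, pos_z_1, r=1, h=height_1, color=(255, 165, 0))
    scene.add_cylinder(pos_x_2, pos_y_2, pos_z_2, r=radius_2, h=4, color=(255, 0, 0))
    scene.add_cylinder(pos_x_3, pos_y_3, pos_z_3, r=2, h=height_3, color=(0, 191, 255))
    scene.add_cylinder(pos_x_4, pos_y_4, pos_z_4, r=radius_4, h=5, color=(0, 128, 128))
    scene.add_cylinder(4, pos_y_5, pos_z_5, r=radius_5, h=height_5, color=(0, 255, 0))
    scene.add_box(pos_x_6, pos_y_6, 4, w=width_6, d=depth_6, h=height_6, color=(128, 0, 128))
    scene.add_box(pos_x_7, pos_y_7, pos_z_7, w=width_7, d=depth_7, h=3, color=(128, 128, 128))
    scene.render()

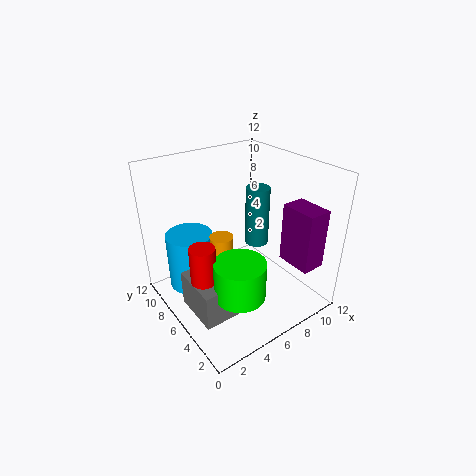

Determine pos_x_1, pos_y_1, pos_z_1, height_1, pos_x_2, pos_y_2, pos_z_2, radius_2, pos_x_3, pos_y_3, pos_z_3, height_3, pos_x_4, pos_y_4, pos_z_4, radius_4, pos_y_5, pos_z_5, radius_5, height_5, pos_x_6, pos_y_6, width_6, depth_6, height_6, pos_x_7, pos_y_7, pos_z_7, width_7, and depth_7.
pos_x_1 = 5, pos_y_1 = 7, pos_z_1 = 2, height_1 = 4, pos_x_2 = 2, pos_y_2 = 5, pos_z_2 = 3, radius_2 = 1, pos_x_3 = 3, pos_y_3 = 9, pos_z_3 = 1, height_3 = 5, pos_x_4 = 8, pos_y_4 = 6, pos_z_4 = 5, radius_4 = 1, pos_y_5 = 3, pos_z_5 = 3, radius_5 = 2, height_5 = 3, pos_x_6 = 9, pos_y_6 = 1, width_6 = 2, depth_6 = 3, height_6 = 5, pos_x_7 = 1, pos_y_7 = 3, pos_z_7 = 1, width_7 = 3, depth_7 = 4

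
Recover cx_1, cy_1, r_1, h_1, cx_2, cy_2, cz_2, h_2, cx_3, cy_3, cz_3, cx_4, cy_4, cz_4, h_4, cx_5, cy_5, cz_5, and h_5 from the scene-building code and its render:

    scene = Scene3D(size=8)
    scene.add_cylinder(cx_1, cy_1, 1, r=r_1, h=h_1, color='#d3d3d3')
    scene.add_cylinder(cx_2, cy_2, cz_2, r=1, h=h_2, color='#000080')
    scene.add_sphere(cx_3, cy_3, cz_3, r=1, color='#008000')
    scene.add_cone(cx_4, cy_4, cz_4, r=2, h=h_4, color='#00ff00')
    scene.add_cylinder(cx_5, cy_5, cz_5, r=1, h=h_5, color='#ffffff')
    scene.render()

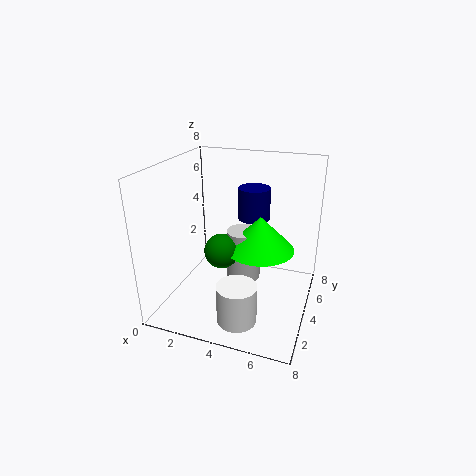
cx_1 = 4
cy_1 = 5
r_1 = 1
h_1 = 3
cx_2 = 4
cy_2 = 7
cz_2 = 4
h_2 = 2
cx_3 = 3
cy_3 = 4
cz_3 = 3
cx_4 = 5
cy_4 = 5
cz_4 = 3
h_4 = 2
cx_5 = 5
cy_5 = 1
cz_5 = 1
h_5 = 2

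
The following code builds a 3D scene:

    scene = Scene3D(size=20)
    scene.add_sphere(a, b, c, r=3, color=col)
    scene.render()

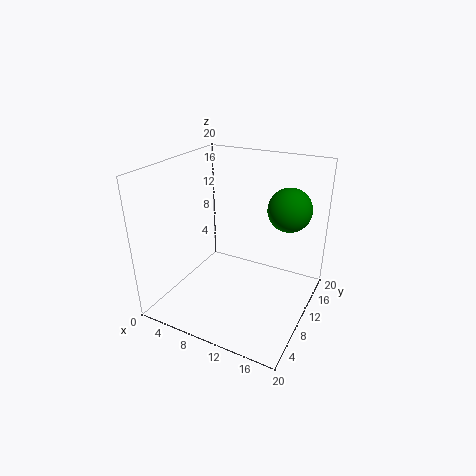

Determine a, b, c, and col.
a = 16, b = 13.5, c = 14, col = 'green'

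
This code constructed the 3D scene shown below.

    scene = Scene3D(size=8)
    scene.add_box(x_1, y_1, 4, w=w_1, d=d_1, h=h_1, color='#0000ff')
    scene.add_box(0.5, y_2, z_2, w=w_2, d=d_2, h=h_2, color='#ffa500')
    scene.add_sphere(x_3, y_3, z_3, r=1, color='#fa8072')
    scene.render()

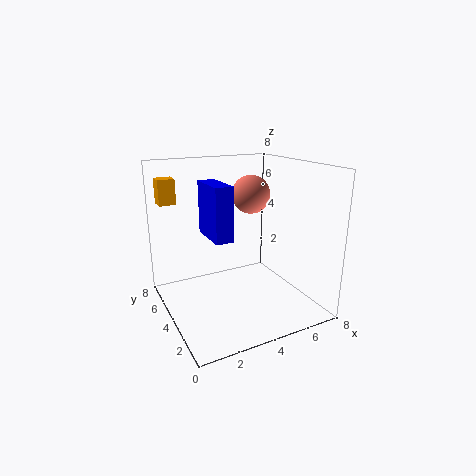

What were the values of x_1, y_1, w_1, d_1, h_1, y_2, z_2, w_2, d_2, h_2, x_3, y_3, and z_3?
x_1 = 2.5
y_1 = 3.5
w_1 = 1
d_1 = 2.5
h_1 = 3
y_2 = 7
z_2 = 5.5
w_2 = 1
d_2 = 1
h_2 = 1.5
x_3 = 4.5
y_3 = 3.5
z_3 = 6.5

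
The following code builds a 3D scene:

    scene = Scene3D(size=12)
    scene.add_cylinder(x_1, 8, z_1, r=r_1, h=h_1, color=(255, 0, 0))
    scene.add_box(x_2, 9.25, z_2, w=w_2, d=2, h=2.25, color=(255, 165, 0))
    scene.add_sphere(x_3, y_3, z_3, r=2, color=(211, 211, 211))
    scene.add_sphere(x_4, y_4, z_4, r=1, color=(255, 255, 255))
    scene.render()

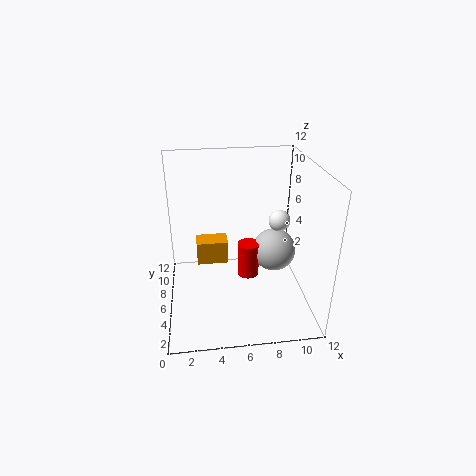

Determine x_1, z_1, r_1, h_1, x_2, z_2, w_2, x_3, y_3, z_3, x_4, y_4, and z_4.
x_1 = 7.25
z_1 = 1
r_1 = 1
h_1 = 3.25
x_2 = 2.5
z_2 = 1.5
w_2 = 3
x_3 = 9.75
y_3 = 8.25
z_3 = 3.25
x_4 = 10.25
y_4 = 8.75
z_4 = 6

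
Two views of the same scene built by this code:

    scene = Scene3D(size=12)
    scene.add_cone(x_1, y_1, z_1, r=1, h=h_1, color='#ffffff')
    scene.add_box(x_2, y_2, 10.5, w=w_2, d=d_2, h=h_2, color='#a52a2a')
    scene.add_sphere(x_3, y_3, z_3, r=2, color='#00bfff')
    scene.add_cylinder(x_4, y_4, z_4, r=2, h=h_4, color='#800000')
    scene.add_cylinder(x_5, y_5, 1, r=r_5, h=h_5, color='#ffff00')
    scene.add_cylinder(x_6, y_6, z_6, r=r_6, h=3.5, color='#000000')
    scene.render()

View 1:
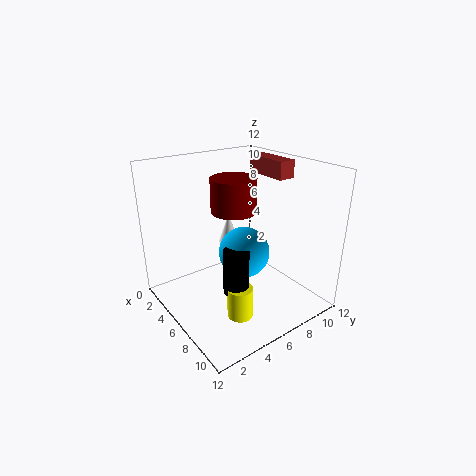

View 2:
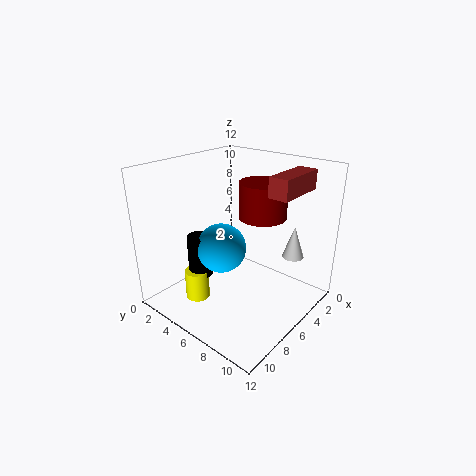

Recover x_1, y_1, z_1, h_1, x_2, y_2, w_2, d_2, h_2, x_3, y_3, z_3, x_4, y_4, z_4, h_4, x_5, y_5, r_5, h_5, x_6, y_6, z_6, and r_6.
x_1 = 1
y_1 = 8.5
z_1 = 3
h_1 = 3
x_2 = 3
y_2 = 9.5
w_2 = 4
d_2 = 1.5
h_2 = 1.5
x_3 = 7.5
y_3 = 5.5
z_3 = 5.5
x_4 = 4
y_4 = 7
z_4 = 7.5
h_4 = 3
x_5 = 9
y_5 = 4
r_5 = 1
h_5 = 2.5
x_6 = 8.5
y_6 = 4
z_6 = 3
r_6 = 1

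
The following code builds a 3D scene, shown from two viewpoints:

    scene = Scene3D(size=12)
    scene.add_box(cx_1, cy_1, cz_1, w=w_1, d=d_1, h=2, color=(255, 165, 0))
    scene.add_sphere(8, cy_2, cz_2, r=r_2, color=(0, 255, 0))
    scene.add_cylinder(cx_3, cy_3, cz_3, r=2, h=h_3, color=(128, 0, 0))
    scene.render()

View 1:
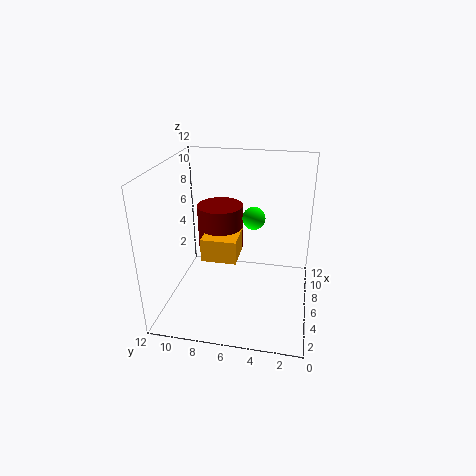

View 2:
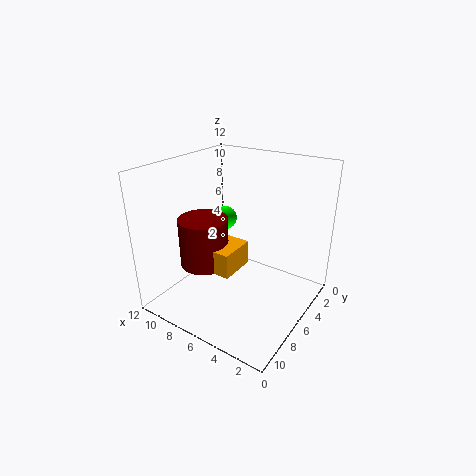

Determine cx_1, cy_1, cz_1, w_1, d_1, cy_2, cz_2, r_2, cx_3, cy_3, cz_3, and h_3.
cx_1 = 5; cy_1 = 6; cz_1 = 4; w_1 = 3; d_1 = 3; cy_2 = 5; cz_2 = 7; r_2 = 1; cx_3 = 8; cy_3 = 8; cz_3 = 4; h_3 = 4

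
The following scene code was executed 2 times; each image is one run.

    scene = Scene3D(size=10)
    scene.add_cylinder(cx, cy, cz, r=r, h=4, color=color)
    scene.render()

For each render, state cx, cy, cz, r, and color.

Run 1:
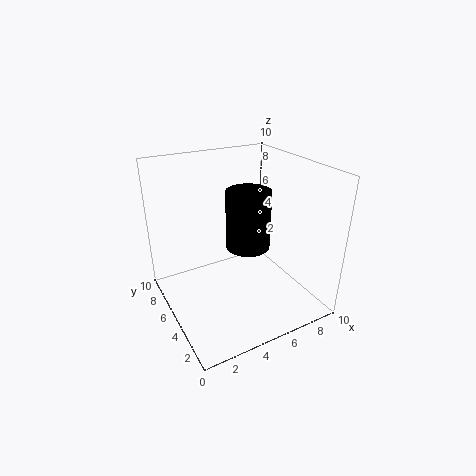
cx = 5.5, cy = 4.5, cz = 4.5, r = 1.5, color = 'black'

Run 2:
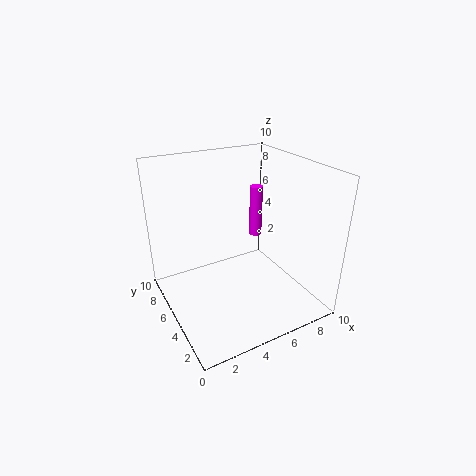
cx = 8, cy = 7.5, cz = 3.5, r = 0.5, color = 'magenta'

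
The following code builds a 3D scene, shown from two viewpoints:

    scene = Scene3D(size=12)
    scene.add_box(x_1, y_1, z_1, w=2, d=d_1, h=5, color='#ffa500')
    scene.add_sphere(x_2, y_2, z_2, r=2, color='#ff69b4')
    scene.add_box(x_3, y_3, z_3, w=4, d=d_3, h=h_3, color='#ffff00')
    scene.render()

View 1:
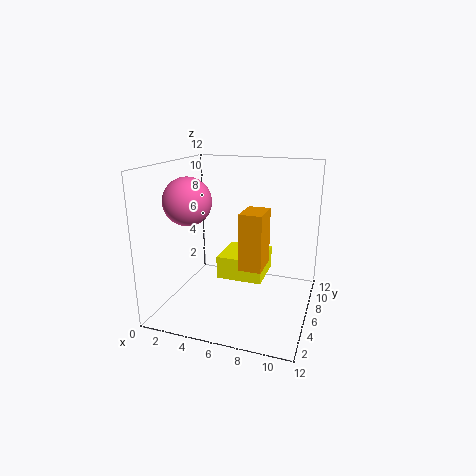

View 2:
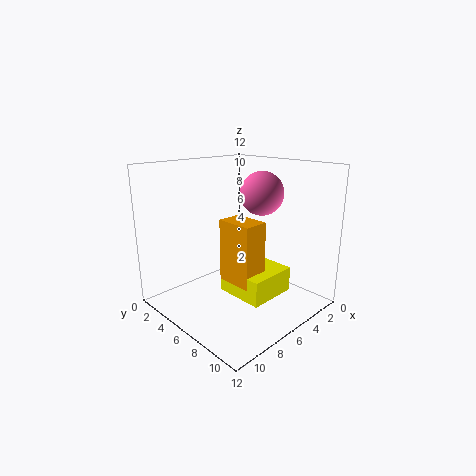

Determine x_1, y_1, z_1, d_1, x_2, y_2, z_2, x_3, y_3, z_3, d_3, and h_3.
x_1 = 6; y_1 = 6; z_1 = 3; d_1 = 3; x_2 = 2; y_2 = 5; z_2 = 9; x_3 = 4; y_3 = 6; z_3 = 2; d_3 = 4; h_3 = 2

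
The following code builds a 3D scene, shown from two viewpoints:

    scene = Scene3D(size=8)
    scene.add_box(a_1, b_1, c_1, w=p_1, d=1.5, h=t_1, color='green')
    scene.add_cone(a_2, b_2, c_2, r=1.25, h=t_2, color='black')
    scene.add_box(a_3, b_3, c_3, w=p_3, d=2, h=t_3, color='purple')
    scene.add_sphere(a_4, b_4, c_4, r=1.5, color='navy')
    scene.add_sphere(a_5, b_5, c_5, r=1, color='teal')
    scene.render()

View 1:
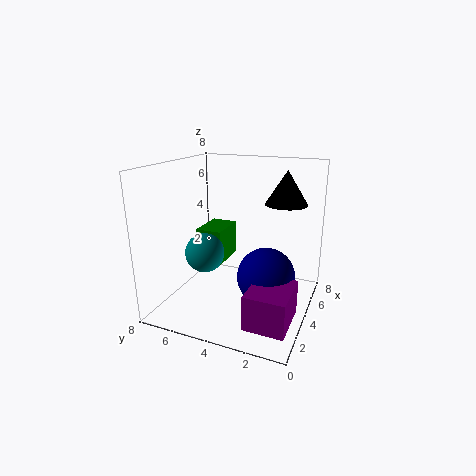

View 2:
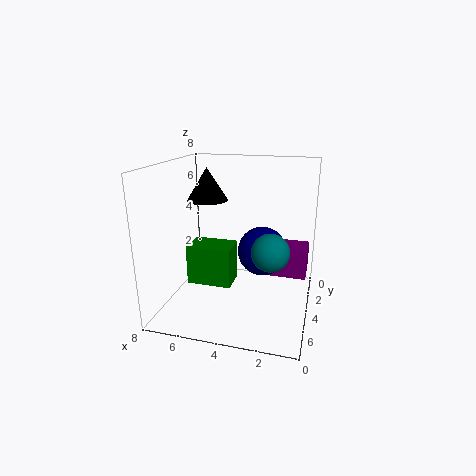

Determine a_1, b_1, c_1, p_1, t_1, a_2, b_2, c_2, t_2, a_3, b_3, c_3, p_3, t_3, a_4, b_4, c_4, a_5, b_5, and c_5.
a_1 = 3.75, b_1 = 5, c_1 = 2.25, p_1 = 2.25, t_1 = 2, a_2 = 6.5, b_2 = 2, c_2 = 5.5, t_2 = 2, a_3 = 0.25, b_3 = 0.25, c_3 = 1, p_3 = 2.5, t_3 = 1.75, a_4 = 3, b_4 = 2, c_4 = 2.5, a_5 = 2, b_5 = 5, c_5 = 3.75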